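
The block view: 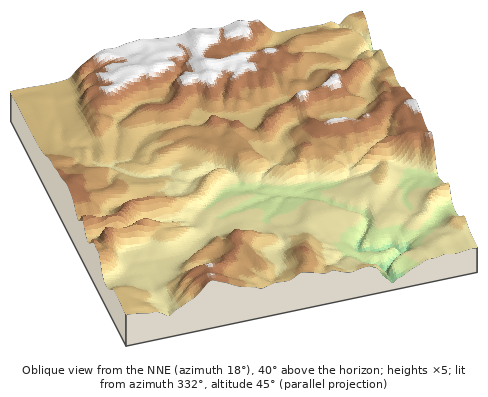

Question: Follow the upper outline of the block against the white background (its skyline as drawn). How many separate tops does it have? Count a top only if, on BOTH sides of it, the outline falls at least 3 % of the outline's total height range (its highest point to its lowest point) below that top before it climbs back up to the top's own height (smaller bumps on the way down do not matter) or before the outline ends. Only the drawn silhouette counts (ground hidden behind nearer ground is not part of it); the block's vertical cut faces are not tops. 2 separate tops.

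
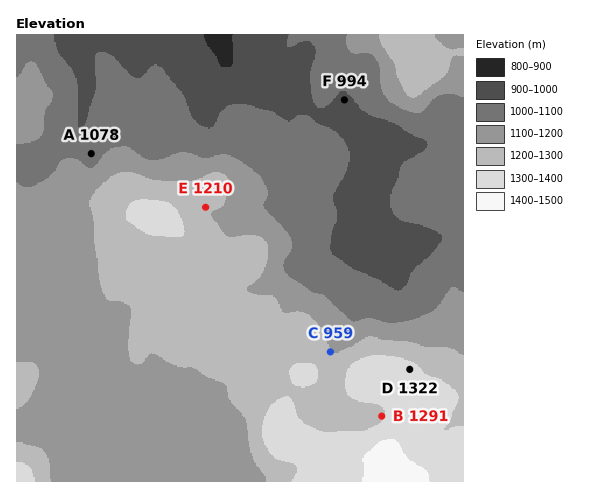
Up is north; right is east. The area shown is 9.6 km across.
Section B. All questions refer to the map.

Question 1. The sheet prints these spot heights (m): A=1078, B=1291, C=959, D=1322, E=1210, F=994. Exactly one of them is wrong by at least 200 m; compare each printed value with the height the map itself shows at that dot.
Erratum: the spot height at C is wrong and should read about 1209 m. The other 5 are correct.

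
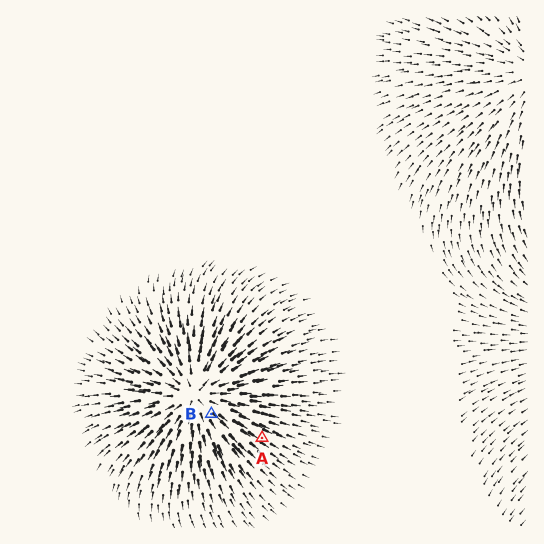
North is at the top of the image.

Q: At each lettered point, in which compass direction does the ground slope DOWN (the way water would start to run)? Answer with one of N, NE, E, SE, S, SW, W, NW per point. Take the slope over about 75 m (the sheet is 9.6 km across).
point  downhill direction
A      SE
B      SE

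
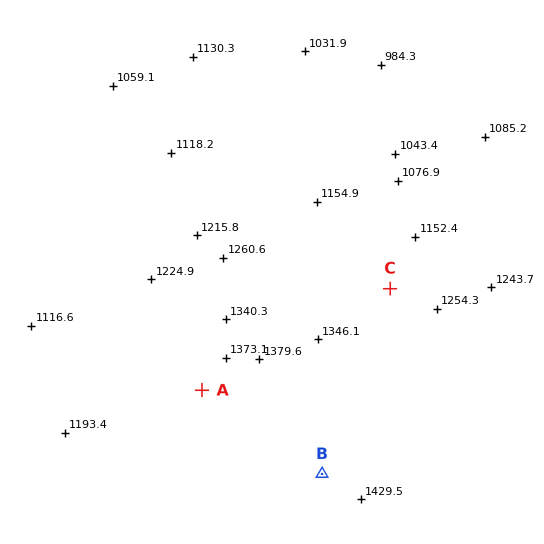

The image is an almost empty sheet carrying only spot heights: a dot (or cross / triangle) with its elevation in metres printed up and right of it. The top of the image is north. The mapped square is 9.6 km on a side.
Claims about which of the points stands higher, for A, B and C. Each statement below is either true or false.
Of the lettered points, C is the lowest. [true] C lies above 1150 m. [true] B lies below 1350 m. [false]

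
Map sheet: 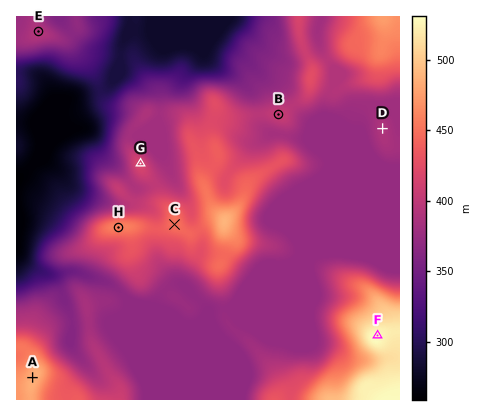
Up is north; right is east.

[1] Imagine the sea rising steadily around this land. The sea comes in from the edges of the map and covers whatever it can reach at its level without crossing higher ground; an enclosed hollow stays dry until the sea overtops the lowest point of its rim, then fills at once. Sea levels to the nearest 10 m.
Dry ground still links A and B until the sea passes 370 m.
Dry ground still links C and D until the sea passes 380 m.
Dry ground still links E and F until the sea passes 300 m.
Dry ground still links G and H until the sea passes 400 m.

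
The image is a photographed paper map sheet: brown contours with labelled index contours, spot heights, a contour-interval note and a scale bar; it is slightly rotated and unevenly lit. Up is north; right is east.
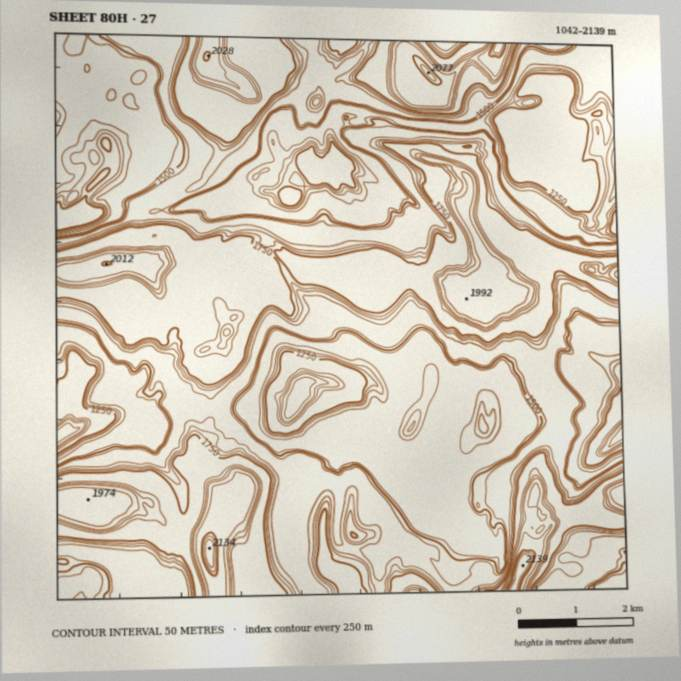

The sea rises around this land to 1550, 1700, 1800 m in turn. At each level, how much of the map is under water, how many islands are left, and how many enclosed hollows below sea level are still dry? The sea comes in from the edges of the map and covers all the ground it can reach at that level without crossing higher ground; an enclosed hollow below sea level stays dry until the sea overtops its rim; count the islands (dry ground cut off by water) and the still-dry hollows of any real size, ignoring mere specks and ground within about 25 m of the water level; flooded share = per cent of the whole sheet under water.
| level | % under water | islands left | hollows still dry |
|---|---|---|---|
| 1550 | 27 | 0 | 1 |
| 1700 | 66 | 1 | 0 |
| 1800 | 88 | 2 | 0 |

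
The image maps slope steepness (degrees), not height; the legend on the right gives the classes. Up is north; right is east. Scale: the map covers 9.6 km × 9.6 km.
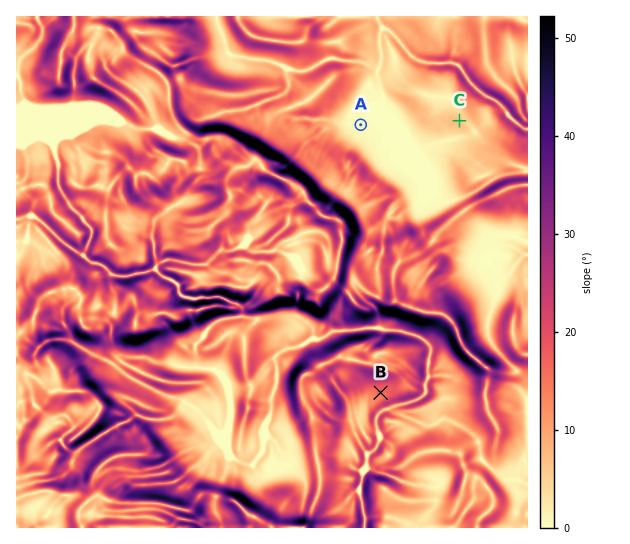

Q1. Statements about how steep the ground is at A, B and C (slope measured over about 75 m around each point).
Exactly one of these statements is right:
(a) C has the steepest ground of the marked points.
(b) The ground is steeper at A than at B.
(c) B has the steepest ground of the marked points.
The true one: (c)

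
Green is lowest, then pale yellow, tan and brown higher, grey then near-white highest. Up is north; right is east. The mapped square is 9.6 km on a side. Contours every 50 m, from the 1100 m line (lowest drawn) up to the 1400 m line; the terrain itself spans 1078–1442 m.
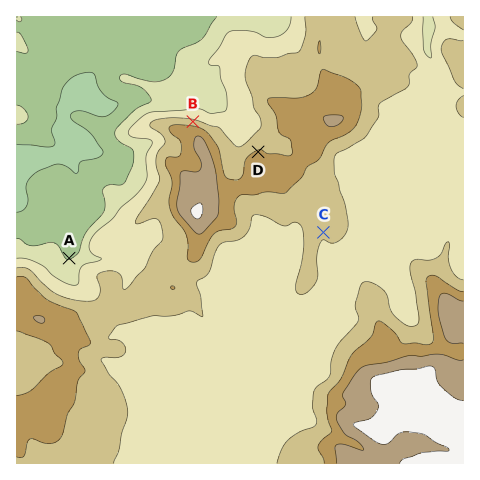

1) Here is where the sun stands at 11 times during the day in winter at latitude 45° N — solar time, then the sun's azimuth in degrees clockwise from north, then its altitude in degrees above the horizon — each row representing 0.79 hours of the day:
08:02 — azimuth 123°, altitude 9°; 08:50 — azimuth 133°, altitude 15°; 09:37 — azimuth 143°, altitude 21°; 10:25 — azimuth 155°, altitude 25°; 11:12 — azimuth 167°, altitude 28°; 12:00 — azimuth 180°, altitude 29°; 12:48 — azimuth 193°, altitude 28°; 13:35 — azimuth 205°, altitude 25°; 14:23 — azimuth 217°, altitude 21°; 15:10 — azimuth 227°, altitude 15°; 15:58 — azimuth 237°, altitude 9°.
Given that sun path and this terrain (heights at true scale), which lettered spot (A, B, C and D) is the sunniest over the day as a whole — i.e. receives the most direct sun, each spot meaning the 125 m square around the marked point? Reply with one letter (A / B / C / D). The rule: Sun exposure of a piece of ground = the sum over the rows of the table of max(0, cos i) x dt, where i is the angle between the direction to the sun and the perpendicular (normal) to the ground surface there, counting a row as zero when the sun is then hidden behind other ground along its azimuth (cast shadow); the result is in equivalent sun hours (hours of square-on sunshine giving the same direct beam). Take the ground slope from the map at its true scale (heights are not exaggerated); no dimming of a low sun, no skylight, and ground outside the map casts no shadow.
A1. C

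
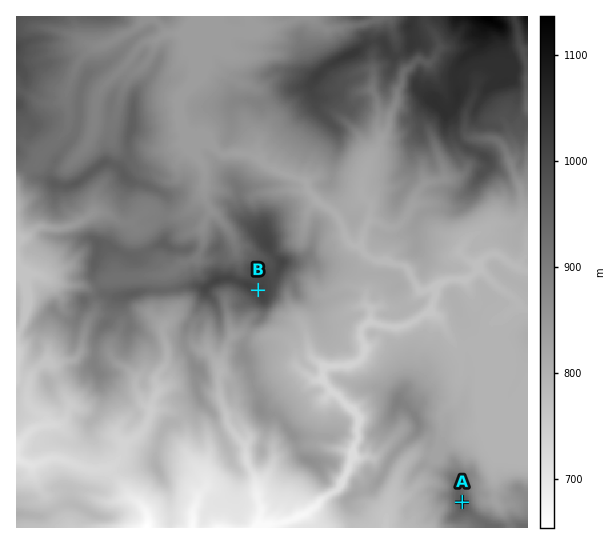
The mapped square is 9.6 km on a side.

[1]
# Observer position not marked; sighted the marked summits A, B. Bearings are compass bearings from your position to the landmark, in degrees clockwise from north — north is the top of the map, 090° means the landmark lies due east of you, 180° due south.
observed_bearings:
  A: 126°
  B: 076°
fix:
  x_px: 193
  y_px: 306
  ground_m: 898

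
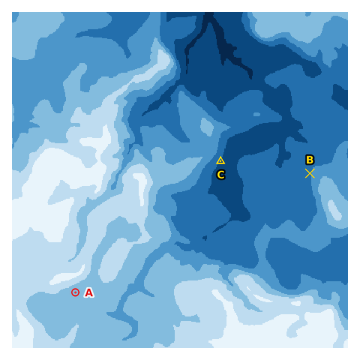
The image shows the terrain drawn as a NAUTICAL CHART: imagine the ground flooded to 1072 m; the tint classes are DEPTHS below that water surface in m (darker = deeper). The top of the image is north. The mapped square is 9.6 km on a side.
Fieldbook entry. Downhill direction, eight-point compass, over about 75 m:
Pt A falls SE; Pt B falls W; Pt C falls SE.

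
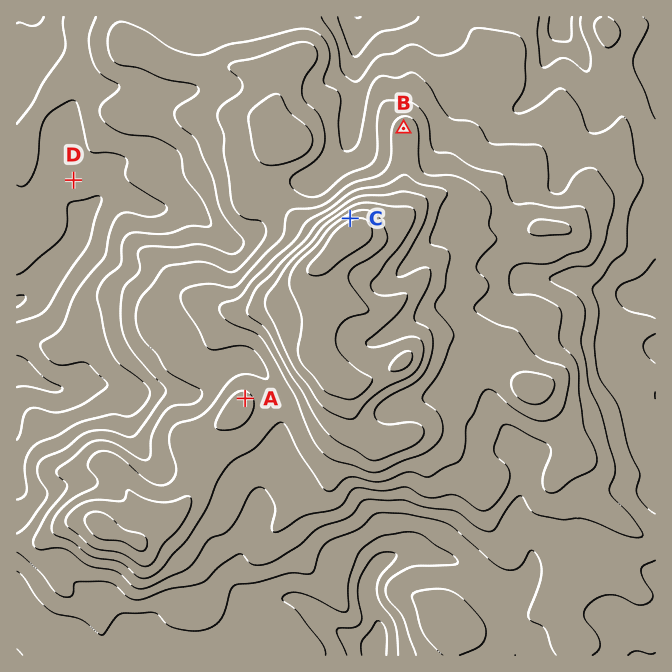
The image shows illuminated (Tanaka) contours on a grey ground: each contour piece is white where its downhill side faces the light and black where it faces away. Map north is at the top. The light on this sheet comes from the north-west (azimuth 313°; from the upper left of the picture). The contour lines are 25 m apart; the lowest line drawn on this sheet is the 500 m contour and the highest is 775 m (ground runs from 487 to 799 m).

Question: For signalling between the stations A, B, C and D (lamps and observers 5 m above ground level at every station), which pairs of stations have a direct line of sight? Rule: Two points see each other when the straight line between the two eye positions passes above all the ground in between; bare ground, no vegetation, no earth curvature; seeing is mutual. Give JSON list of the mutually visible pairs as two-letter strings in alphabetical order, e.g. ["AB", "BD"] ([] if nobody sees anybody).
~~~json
["BC", "CD"]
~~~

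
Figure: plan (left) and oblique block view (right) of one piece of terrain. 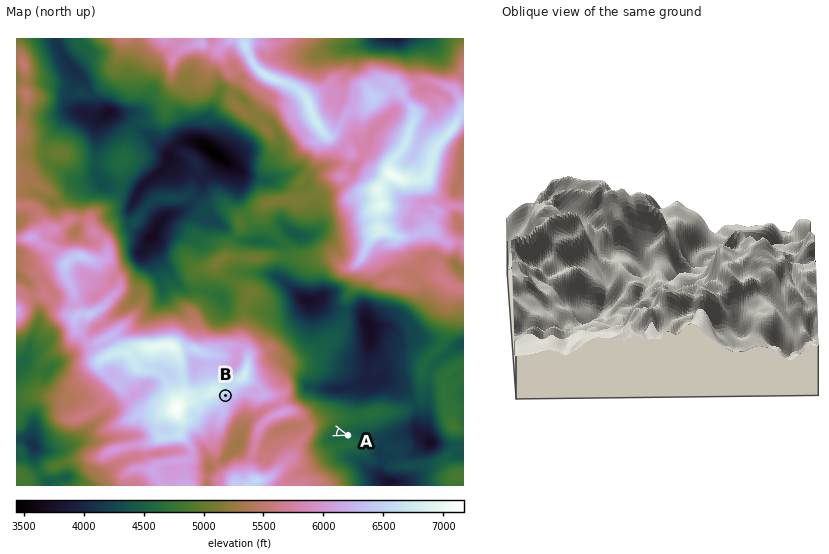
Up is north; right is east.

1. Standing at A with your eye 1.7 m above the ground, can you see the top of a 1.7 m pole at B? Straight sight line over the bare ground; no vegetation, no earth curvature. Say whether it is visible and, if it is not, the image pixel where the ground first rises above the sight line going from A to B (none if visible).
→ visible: false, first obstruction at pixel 325 428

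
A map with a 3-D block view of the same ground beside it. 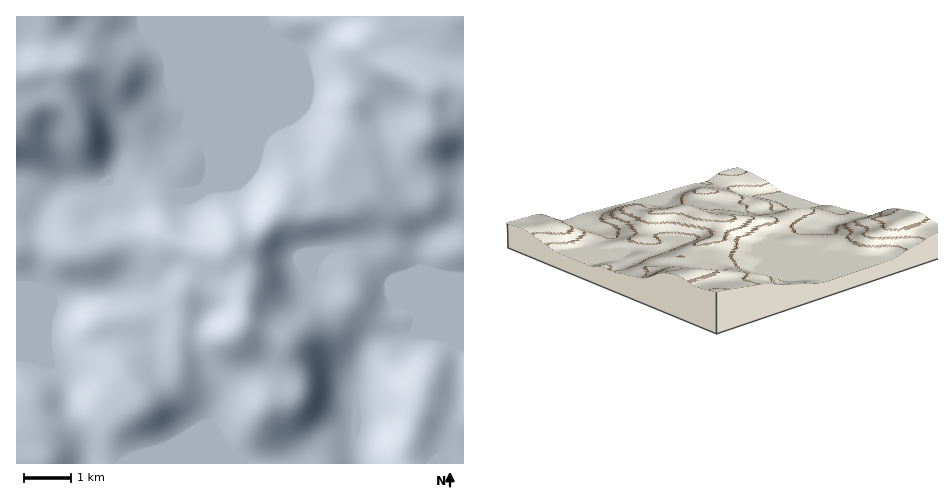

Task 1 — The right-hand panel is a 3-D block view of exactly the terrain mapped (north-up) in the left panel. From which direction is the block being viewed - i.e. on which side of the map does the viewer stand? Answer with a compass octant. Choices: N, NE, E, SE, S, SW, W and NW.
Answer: NE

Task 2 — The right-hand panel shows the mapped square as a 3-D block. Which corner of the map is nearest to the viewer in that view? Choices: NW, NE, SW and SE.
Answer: NE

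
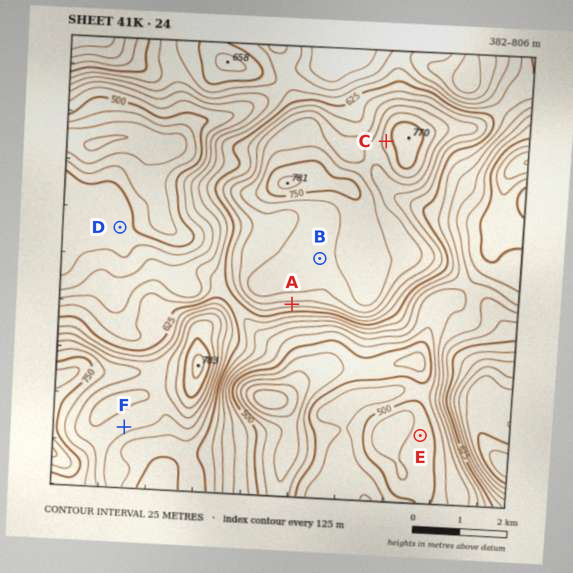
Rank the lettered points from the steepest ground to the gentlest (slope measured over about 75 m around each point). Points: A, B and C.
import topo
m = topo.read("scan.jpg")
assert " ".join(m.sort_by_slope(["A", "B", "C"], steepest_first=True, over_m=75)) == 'A C B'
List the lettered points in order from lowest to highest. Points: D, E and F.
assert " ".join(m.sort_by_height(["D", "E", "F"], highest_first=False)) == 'E D F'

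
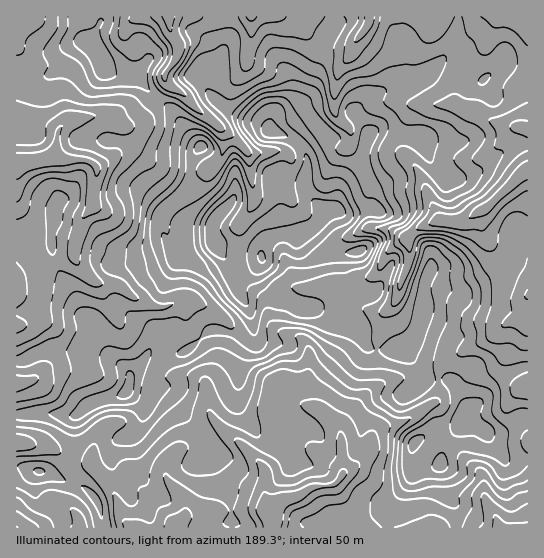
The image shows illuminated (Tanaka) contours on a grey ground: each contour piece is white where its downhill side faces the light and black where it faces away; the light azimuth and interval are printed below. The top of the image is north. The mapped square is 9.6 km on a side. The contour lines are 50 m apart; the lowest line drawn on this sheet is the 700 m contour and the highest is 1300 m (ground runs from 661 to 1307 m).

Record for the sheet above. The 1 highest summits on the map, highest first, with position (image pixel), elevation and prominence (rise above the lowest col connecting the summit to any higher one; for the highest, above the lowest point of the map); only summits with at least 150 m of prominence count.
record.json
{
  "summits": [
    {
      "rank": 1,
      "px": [262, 258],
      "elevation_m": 1307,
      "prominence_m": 646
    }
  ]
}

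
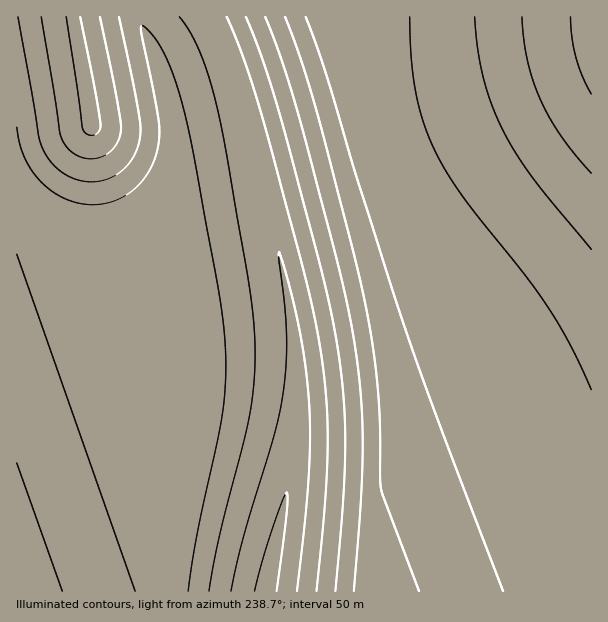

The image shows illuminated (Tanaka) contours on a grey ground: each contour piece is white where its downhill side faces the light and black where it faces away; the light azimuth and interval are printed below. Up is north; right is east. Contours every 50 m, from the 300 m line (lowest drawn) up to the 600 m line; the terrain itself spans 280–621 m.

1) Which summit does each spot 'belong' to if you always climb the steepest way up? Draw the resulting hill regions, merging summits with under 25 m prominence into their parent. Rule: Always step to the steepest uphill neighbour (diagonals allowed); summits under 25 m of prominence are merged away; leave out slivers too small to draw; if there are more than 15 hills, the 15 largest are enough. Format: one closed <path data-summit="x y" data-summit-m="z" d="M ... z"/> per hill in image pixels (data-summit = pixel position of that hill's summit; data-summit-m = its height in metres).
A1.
<path data-summit="528 438" data-summit-m="621" d="M591 16l-380 1 17 37 19 63 41 173 8 57 0 88-10 65-20 87 1 5 325-1z"/><path data-summit="17 591" data-summit-m="584" d="M210 16l-194 1 1 575 249-1 20-91 10-65 0-88-8-57-41-173-19-63z"/>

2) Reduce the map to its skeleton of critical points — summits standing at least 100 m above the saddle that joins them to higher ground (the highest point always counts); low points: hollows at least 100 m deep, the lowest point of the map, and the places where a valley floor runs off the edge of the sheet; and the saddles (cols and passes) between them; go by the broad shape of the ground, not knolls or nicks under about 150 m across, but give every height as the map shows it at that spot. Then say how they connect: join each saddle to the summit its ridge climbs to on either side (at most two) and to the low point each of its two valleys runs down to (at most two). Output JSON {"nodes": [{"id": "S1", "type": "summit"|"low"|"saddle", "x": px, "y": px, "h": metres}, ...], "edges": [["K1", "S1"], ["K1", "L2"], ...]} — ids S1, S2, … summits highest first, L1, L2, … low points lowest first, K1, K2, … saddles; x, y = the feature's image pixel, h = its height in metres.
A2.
{"nodes": [
{"id": "S1", "type": "summit", "x": 533, "y": 453, "h": 621},
{"id": "S2", "type": "summit", "x": 17, "y": 591, "h": 584},
{"id": "L1", "type": "low", "x": 267, "y": 590, "h": 280},
{"id": "L2", "type": "low", "x": 90, "y": 119, "h": 283},
{"id": "L3", "type": "low", "x": 591, "y": 24, "h": 432},
{"id": "K1", "type": "saddle", "x": 390, "y": 146, "h": 608},
{"id": "K2", "type": "saddle", "x": 138, "y": 17, "h": 444},
{"id": "K3", "type": "saddle", "x": 225, "y": 47, "h": 366}],
"edges": [["K1", "S1"], ["K1", "L1"], ["K1", "L3"], ["K2", "S2"], ["K2", "L1"], ["K2", "L2"], ["K3", "S1"], ["K3", "S2"], ["K3", "L1"]]}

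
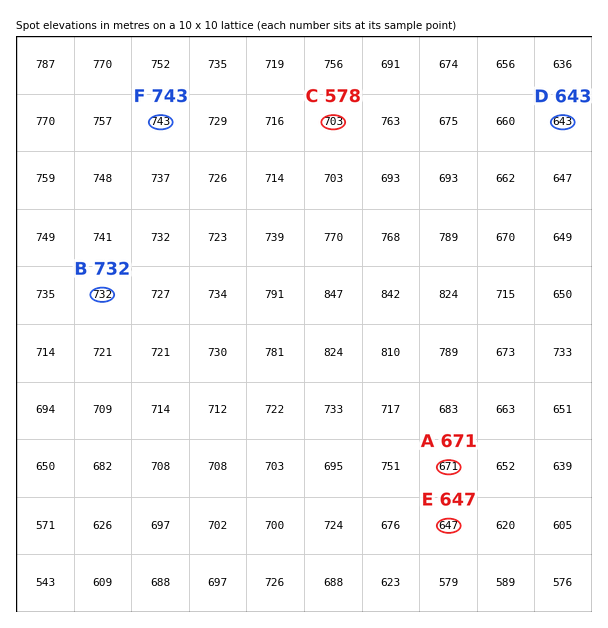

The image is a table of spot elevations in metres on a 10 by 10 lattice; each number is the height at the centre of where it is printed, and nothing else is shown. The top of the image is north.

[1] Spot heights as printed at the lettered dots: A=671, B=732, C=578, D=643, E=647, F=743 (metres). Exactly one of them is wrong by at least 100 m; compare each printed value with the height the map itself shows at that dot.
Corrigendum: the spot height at C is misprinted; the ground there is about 703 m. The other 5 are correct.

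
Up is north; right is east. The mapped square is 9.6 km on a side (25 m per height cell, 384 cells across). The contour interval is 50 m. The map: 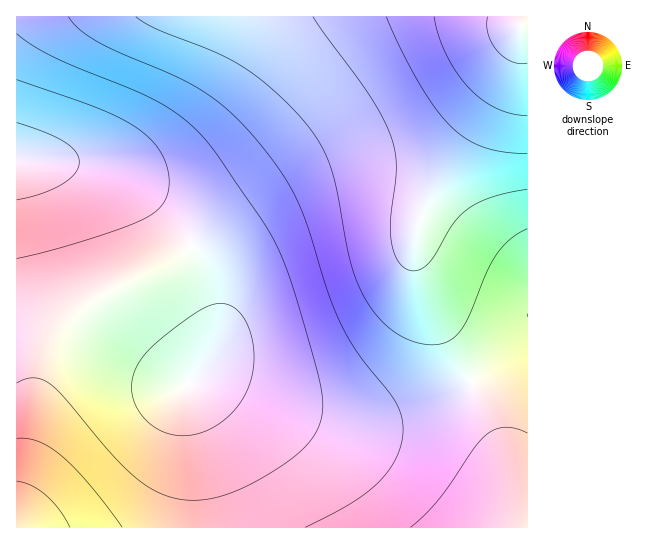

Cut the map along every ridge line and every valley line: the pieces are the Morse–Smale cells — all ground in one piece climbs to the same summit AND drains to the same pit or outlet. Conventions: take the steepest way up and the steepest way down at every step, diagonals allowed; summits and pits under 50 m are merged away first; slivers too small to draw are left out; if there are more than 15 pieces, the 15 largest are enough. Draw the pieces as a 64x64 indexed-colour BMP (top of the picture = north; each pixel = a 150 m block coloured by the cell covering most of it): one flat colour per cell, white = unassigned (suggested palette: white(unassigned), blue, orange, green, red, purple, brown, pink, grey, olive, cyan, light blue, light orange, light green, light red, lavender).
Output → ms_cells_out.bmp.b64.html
<image width="64" height="64" href="data:image/bmp;base64,Qk12CAAAAAAAAHYAAAAoAAAAQAAAAEAAAAABAAQAAAAAAAAIAAATCwAAEwsAABAAAAAAAAAA////ALR3HwAOf/8ALKAsACgn1gC9Z5QAS1aMAMJ34wB/f38AIr28AM++FwDox64AeLv/AIrfmACWmP8A1bDFACIiIiIiIiIiIiIiMzMzMzMzMzMzMzMzMzMzMzMzMzMzIiIiIiIiIiIiIiIzMzMzMzMzMzMzMzMzMzMzMzMzMzMiIiIiIiIiIiIiIjMzMzMzMzMzMzMzMzMzMzMzMzMzMyIiIiIiIiIiIiIiMzMzMzMzMzMzMzMzMzMzMzMzMzMzIiIiIiIiIiIiIiIzMzMzMzMzMzMzMzMzMzMzMzMzMzMiIiIiIiIiIiIiIjMzMzMzMzMzMzMzMzMzMzMzMzMzMyIiIiIiIiIiIiIiMzMzMzMzMzMzMzMzMzMzMzMzMzMzIiIiIiIiIiIiIiIzMzMzMzMzMzMzMzMzMzMzMzMzMzMiIiIiIiIiIiIiIjMzMzMzMzMzMzMzMzMzMzMzMzMzMyIiIiIiIiIiIiIiMzMzMzMzMzMzMzMzMzMzMzMzMzMzIiIiIiIiIiIiIiIzMzMzMzMzMzMzMzMzMzMzMzMzMzMiIiIiIiIiIiIiIjMzMzMzMzMzMzMzMzMzMzMzMzMzMyIiIiIiIiIiIiIiMzMzMzMzMzMzMzMzMzMzMzMzMzMzIiIiIiIiIiIiIiIzMzMzMzMzMzERERMzMzMzMzMzMzMiIiIiIiIiIiIiIzMzMzMzMzMRERERERETMzMzMzMzMyIiIiIiIiIiIiIjMzMzMzMxERERERERERETMzMzMzMzIiIiIiIiIiIiIiMzMzMzMRERERERERERERERMzMzMzMiIiIiIiIiIiIiIzMzMxERERERERERERERERERMzMzMyIiIiIiIiIiIiIiMzMRERERERERERERERERERERMzMzIiIiIiIiIiIiIiIhERERERERERERERERERERERETMzMiIiIiIiIiIiIiIiIRERERERERERERERERERERERETMyIiIiIiIiIiIiIiIhERERERERERERERERERERERERETIiIiIiIiIiIiIiIiIREREREREREREREREREREREREREiIiIiIiIiIiIiIiIhERERERERERERERERERERERERESIiIiIiIiIiIiIiIiERERERERERERERERERERERERERIiIiIiIiIiIiIiIiIREREREREREREREREREREREREREiIiIiIiIiIiIiIiIhERERERERERERERERERERERERESIiIiIiIiIiIiIiIiERERERERERERERERERERERERERIiIiIiIiIiIiIiIiIREREREREREREREREREREREREREiIiIiIiIiIiIiIiIhERERERERERERERERERERERERESIiIiIiIiIiIiIiIhERERERERERERERERERERERERERIiIiIiIiIiIiIiIiEREREREREREREREREREREREREREiIiIiIiIiIiIiIiIRERERERERERERERERERERERERESIiIiIiIiIiIiIiIRERERERERERERERERERERERERERIiIiIiIiIiIiIiIREREREREREREREREREREREREREREiIiIiIiIiIiIiIhERERERERERERERERERERERERERESIiIiIiIiIiIiIhERERERERERERERERERERERERERERIiIiIiIiIiIiIhEREREREREREREREREREREREREREREiIiIiIiIiIiIhERERERERERERERERERERERERERERESIiIiIiIiIiIhERERERERERERERERERERERERERERERIiIiIiIiIiIhEREREREREREREREREREREREREREREREiIiIiIiIiIhERERERERERERERERERERERERERERERESIiIiIiIiIhERERERERERERERERERERERERERERERERIiIiIiIiIREREREREREREREREREREREREREREREREREiIiIiIiERERERERERERERERERERERERERERERERERESIiIiERERERERERERERERERERERERERERERERERERERERERERERERERERERERERERERERERERERERERERERERERERERERERERERERERERERERERERERERERERERERERERERERERERERERERERERERERERERERERERERERERERERERERERERERERERERERERERERERERERERERERERERERERERERERERERERERERERERERERERERERERERERERERERERERERERERERERERERERERERERERERERERERERERERERERERERERERERERERERERERERERERERERERERERERERERERERERERERERERERERERERERERERERERERERERERERERERERERERERERERERERERERERERERERERERERERERERERERERERERERERERERERERERERERERERERERERERERERERERERERERERERERERERERERERERERERERERERERERERERERERERERERERERERERERERERERERERERERERERERERERERERERERERERERERERERERERERERERERERERERERERERERERERERERERERERERERERERERERERERERERERERERERERERERERERERERERERERERERERERERERERERERERERERERERERERERERERERERERERERERERERERERERERERERERERERERERERERERERERERERERERERERERERERERERERERERERERERERERERERERERERERER"/>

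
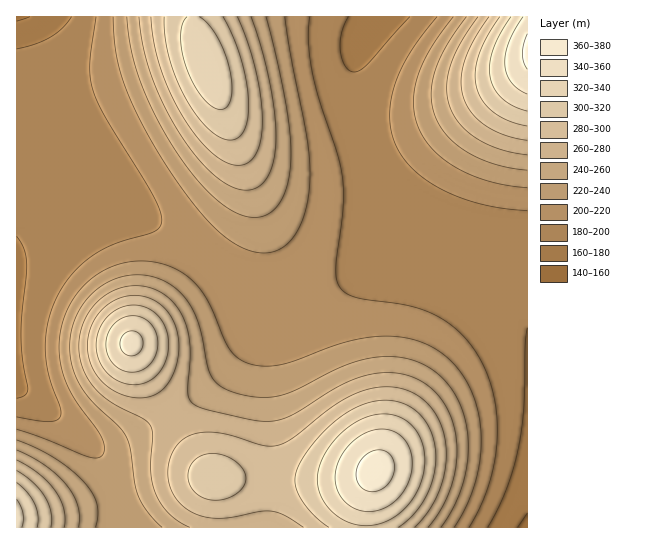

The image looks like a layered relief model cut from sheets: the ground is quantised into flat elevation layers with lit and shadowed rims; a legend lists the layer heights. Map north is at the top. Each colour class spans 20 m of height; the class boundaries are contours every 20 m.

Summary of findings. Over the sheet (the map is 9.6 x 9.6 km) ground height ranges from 155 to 365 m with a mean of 235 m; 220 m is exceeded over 48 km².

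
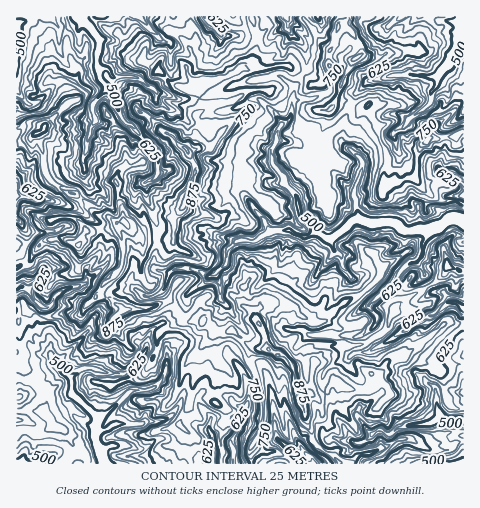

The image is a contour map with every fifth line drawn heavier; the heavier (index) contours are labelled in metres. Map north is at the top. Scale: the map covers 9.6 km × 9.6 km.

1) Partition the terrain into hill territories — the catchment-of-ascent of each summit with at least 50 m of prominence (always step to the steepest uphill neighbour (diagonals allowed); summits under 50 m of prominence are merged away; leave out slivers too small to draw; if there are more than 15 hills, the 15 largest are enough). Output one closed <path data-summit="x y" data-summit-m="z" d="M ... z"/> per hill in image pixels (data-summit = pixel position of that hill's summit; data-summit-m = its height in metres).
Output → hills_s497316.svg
<path data-summit="125 222" data-summit-m="986" d="M318 16l-302 1 0 92 4-1 6-6 6 3 9-6 5 0 21 17 14 4 7 0 6-4 1 2-8 22-3 15 0 16-3 3-19 4-14 21-32-3 1 268 291-1-11-11-19-12-5-28-18 0-10-3-11-6-10-8-22-2-3 4 1 9 11 12-3 12-32-17-19 9-13-1 2-7 7-8-3-17 4-1 8-7 5-14 1-30-7-14 7-9 15-10 3-7 23-20-9-5-14-4-10 0-8 5-10-3-4-4 3-38-4-13 0-7-6-9-1-17 9-4 3-4 0-13-3-9-21-25 10-8 13-18 15 9 6 2 12 10 12-6 0 6 7 9 5 5 15 7 12 4 18-1 11 3 2 2 0 11 11 14 1 5-14 2-15 7-7 7 6 12 10 12 7 12 17-3 17 8 11-6 15 7 3 12-22 29 0 14-2 6-24 22 1 7 13 0 11 7 30-2 6 2-4 14 8 6-4 4-8 1-11 8-5 8 0 13 14 29 16 22-12 0-7-4-7 3-5-4-16 1-5 5 0 4 13 17 150 0 0-156-6-4-9-1-5-10-10-1-18-29 6-6 1-12 5-7 1-7 16-8 0-4-7-8-18-3-2 2 2 20-3 2-13 0-12-9-21 2-10-4-3-2-4-22 0-8 8-21 0-5-4-6-12-9-10 0-6 3-15 0-9-2-7-5-23-3 1-9 14-16 3-28 12-19-2-22-16-17 0-8 10 4 13 12 9-8 2-5z"/><path data-summit="278 355" data-summit-m="931" d="M288 230l-19 3-14 8-19 0-9 10-2 14-30 23-9 9-3 7-16 11-6 8 7 14-3 35-3 9-8 7-4 1 3 17-7 8-1 8 20-2 11-7 32 17 3-12-11-12-1-9 3-4 9 0 13 2 10 8 11 6 10 3 18 0 5 28 19 12 11 12 6-2-13-16 0-4 5-5 16-1 5 4 7-3 7 4 12 0-16-22-14-29 0-13 5-8 11-8 8-1 4-4-8-6 4-14-6-2-30 2-11-7-13 0-1-2 0-5 24-22 2-6-1-11 23-33-4-11-14-7-12 6z"/><path data-summit="427 140" data-summit-m="845" d="M446 65l-8 11-41-2-29 7-12 13-12 28-1 21 17 15 2 4-8 26 4 31 13 5 21-2 12 9 13 0 3-2-2-20 2-2 18 3 8 10 9-3 1-14 3-7-13 0-9-9 0-6 5-9 7 2 15 7 0-100-6-3z"/><path data-summit="185 200" data-summit-m="965" d="M157 101l-13 18-10 8 21 25 3 9 0 13-3 4-9 4 1 17 6 9 0 7 4 13-3 38 4 4 10 3 8-5 10 0 24 8 15-11 2-14 9-10 19 0 15-9-6-11-15-19-1-5 10-9 12-5 14-1 0-2-12-18 0-11-2-2-11-3-18 1-12-4-15-7-11-12-2-6-11 4-3-1-9-9-6-2z"/><path data-summit="329 66" data-summit-m="854" d="M417 16l-15 0-13 10-12 2-9-3-4-9-45 0 3 8-2 5-9 8-13-12-10-4 0 8 16 17 2 22-12 19-3 28-14 16-1 9 23 3 7 5 9 2 15 0 6-3 10 0-3-4 0-16 13-33 12-13 29-7 19 1-4-13 2-19-5-17z"/><path data-summit="43 129" data-summit-m="888" d="M46 99l-5 0-9 6-6-3-10 8 1 86 17 3 14 0 14-21 19-4 3-3 0-16 11-37-1-2-6 4-7 0-14-4z"/><path data-summit="78 244" data-summit-m="959" d="M68 205l-4 1-1 21-12 4 2 6 0 12-14 27 11 2 9 10 1 4 9-4 9-1 9-6-1-11 15-20-2-25-18-14z"/><path data-summit="448 266" data-summit-m="770" d="M455 218l-26 12-1 7-5 7-1 12-6 6 18 29 10 1 5 10 14 4 1-84z"/>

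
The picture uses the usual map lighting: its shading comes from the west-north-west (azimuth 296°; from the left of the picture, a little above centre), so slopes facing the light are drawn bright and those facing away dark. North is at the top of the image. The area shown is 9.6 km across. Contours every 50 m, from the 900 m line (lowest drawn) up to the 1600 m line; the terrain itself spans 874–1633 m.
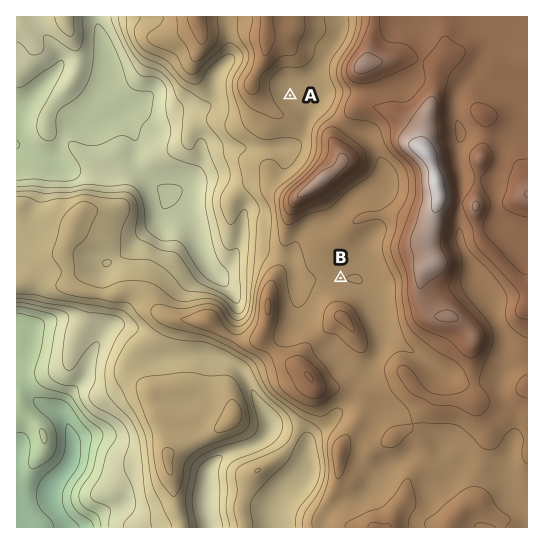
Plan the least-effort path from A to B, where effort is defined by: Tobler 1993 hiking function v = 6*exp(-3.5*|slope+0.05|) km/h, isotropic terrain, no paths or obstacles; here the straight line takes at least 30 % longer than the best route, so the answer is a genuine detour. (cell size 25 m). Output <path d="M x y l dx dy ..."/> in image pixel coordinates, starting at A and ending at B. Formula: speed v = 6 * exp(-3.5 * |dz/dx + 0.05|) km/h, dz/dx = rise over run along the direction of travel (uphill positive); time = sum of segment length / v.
<path d="M290 95l13 27 0 8 3 5 0 15-12 24-12 12-4 8 0 23 7 13 1 1 12 6 29 29 3 1 11 11"/>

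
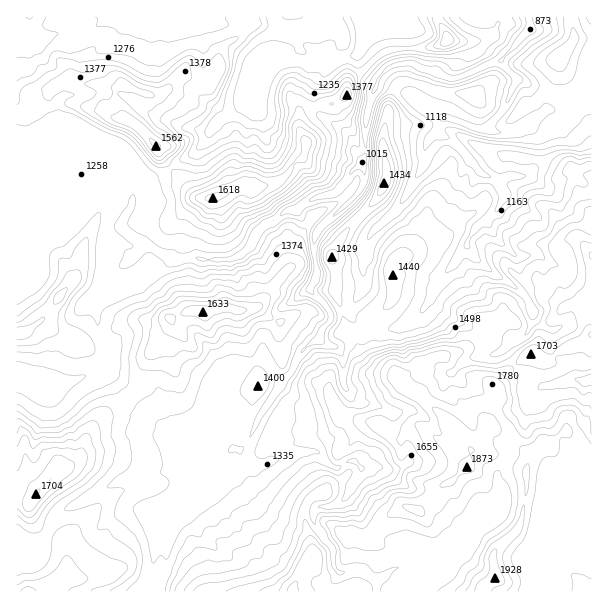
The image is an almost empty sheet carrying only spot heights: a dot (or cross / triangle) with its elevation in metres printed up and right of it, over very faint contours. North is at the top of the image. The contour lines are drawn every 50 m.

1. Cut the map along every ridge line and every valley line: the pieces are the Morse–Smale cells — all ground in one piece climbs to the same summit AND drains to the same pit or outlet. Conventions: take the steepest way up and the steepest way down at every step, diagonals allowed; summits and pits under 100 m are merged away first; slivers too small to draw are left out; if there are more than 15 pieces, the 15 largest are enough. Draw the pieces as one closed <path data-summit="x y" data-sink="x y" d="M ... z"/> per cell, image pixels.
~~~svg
<path data-summit="495 578" data-sink="530 29" d="M395 16l-201 1 19 7 29 1 17 19 5 13 8 7 10-3 15 0 11 5 6 0 9-5 6 3 16-8 8 0 7-7 24 22-12 24-5 18-1 40-4 9-12 11-2 7-13 13-20 5-19 12 10 13 12 7-4 7 0 23 4 12-8 18 16 16 5 8 0 6-7 7-5 12-8 4-11 11-10 20-9 8-17-24-31 12-10 10-3 7 2 14-5 4-1 29 12 5 4 7 8 4 0 14 2 2 10 2 15-4 5 10 16 16 27 16-2 13 12 21 7 8 2 19 5 5 24-1 15 11-1 10 214 0 1-164-4-1-9 6-13-1-15 12-9 1-11 11-21-18-10-5-12-11 0-3 11-20-3-13 14-18 20-13 10 5 9 0 11-10 21-7 11-8 0-260-8 12-20 17-9 5-7 0-3 3-1-7-12-10-4-11-12-5-15-18-13 3-17 9-18 6-22-9-11-2-12-6-2-35z"/><path data-summit="213 198" data-sink="530 29" d="M194 16l-4 1 8 7 6 23 0 25 4 11 8 7 12 4 20 1-14 19-20 11-8 15-11 12-16 10-15 12-14 6-6 7-10 5-2 15-6 8-5 12 7 7 37 20 6 6 9 0 8-2 45 1 9-5 10-9 6-14 5-5 10-4 14-11 10-1 18-12 20-5 13-13 2-7 12-11 4-9 1-40 5-18 12-24-24-22-7 7-8 0-16 8-6-3-9 5-6 0-11-5-15 0-10 3-8-7-5-13-17-19-29-1z"/><path data-summit="204 312" data-sink="530 29" d="M296 210l-9 1-14 11-10 4-5 5-6 14-10 9-9 5-45-1-8 2-9 0-6-6-16-8-5 0-34 32-16 19 4 33 10 15 0 14-5 9 11 8 47 50 12 6 16 13 14 0 9-5 5-11 0-24 5-4-2-14 3-7 10-10 31-12 17 24 9-8 10-20 11-11 8-4 5-12 7-7 0-6-5-8-16-16 8-18-4-12 0-23 4-7-12-7z"/><path data-summit="156 146" data-sink="530 29" d="M189 16l-6 0-7 6-9 3-20 0-10-5-5-4-24 0-16 14-12 4-27 0-12 4-11 0-9 6-4 0-1 118 11 4 57-2 6 4 12 0 18 7 10 10 4 9 1-2 9-5 6-7 14-6 10-10 21-12 11-12 8-15 20-11 14-19-20-1-12-4-8-7-4-11 0-25-6-23z"/><path data-summit="293 591" data-sink="530 29" d="M234 448l-17 20-24 23-17 25-7 18-3 23-8 22-1 12 218 1 3-10-15-11-24 1-5-5-2-19-7-8-12-21 3-12-28-17-16-16-5-10-15 4-10-2-2-2 0-14z"/><path data-summit="36 494" data-sink="530 29" d="M104 368l-29 12-21 6-10 0-23-8-5 0 0 171 11 7 10-7 15-27 8-10 56-30 25-7 18-1 12-5 19-23-17-14-12-6-27-27-6-9z"/><path data-summit="17 333" data-sink="530 29" d="M102 168l-7 0-3 2-8 25-8 14-7 7-18 10-11 11-4 11-2 30-10 12-8 4 1 84 27 8 10 0 41-13 6-3 5-7 2-18-10-15-4-33 16-19 36-33-18-11-7-7 5-12 6-8 1-18-13-14z"/><path data-summit="27 591" data-sink="530 29" d="M218 434l-3 0-3 6-5 4-16 1-10 14-16 13-24 3-25 7-56 30-8 10-10 21-10 11-5 2-11-5 0 40 140 1 10-35 3-23 7-18 17-25 24-23 17-19-2-6-4-4z"/><path data-summit="495 578" data-sink="591 380" d="M591 336l-10 7-21 7-11 10-9 0-7-5-6 1-17 12-12 15-2 4 3 12-6 9-5 14 12 11 10 5 21 18 11-11 9-1 15-12 13 1 13-7z"/><path data-summit="560 57" data-sink="530 29" d="M591 16l-61 0-1 14-27 29 4 10 10 10 12 5 4 11 12 10 2 5 18-6 20-17 8-13z"/><path data-summit="447 39" data-sink="530 29" d="M528 16l-132 1 10 10 2 35 12 6 11 2 22 9 18-6 17-9 13-3 28-31 1-6z"/><path data-summit="495 578" data-sink="530 29" d="M20 163l-4 1 1 130 7-4 10-12 2-30 4-11 11-11 18-10 7-7 18-41-10-4-57 2z"/><path data-summit="495 578" data-sink="530 29" d="M107 16l-90 0-1 28 5 0 9-6 11 0 12-4 27 0 12-4 9-6z"/><path data-summit="495 578" data-sink="530 29" d="M182 16l-49 1 14 8 20 0 9-3z"/>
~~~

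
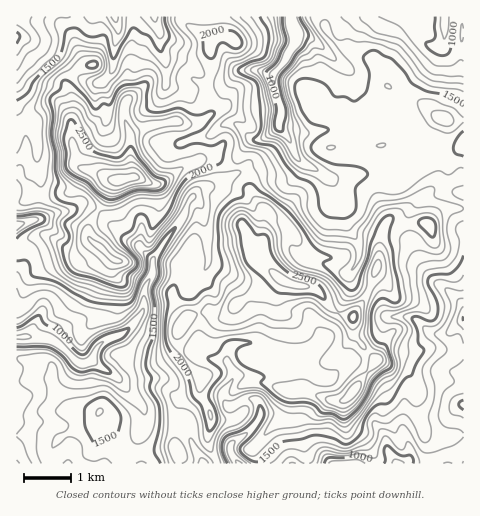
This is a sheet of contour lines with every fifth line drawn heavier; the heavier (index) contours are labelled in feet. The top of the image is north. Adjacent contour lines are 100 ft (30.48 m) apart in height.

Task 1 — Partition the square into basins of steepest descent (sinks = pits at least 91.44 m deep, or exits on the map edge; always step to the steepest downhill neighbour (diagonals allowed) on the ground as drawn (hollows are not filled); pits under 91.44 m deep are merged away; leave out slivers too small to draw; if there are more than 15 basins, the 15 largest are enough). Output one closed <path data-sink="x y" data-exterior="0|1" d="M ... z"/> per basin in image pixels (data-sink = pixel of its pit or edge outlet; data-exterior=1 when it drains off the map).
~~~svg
<path data-sink="25 336" data-exterior="0" d="M215 157l-7 0-21 8-28 19-7 0-15-7-24 5-25 45 0 10 4 4-14 8-9 0-22-14-11 0-20 13 1 216 161-1-3-25 4-34 3-4 13-6 7-11 0-6-13-14-10-15-2-11 5-11 6-9 14-5 8 0 7 5 8-1 11-13 15-8 21-19 4 0-10-12-4-18 2-35-13-19-3-26-17 0z"/><path data-sink="293 27" data-exterior="0" d="M325 16l-105 0 1 20-11 6 2 31-5 11 0 7 4 22-8 8-9 3-22-3-22 5-18 7-2 1 0 28 3 14 19 8 7 0 23-16 26-11 7 0 16 9 17-1 3 10 0 17 13 19-2 35 5 20 11 11 10 6 27 6 20 22 18 6 18-30 8-25 3-32 6-9 9 3 26-2 5 3 6-8 10-7 20-2 0-88-18 0-11-5-15-13-18-4-15-13-7-17-6-8-32-14-12-11-5-7z"/><path data-sink="356 463" data-exterior="1" d="M463 208l-19 2-10 7-6 8-5-3-26 2-5-3-4 0-3 3-5 18-1 20-8 25-18 29 0 17 3 4 20 24-25 34-9 6-13-1-28-9 3-10 0-14-3-5-5 0 4-5 1-13-7-22-16-14-1-9 6-16-4-6-7-1-21 19-15 8-5 9-8 5-6 0-7-5-8 0-12 4-5 4-7 13 0 11 7 14 17 19-2 18 11 21-4 25 10 23 247-1z"/><path data-sink="17 36" data-exterior="1" d="M185 16l-169 1 0 155 4 1 12 21 17 3 18-4 6-4 11-19 13 2 18 8 16-2 2-2-3-14 0-28 2-1 18-7 22-5 22 3 9-3 8-8-4-22 0-7 5-11-2-33-21-14-4-5z"/><path data-sink="445 17" data-exterior="1" d="M463 16l-137 0-1 12 17 18 32 14 6 8 7 17 15 13 18 4 15 13 11 5 17 0z"/><path data-sink="17 225" data-exterior="1" d="M89 170l-5 0-3 3-8 16-6 4-18 4-18-3-5 6-10 2 1 45 19-12 11 0 22 14 9 0 14-8-4-4 0-10 14-23 10-21 3-2z"/>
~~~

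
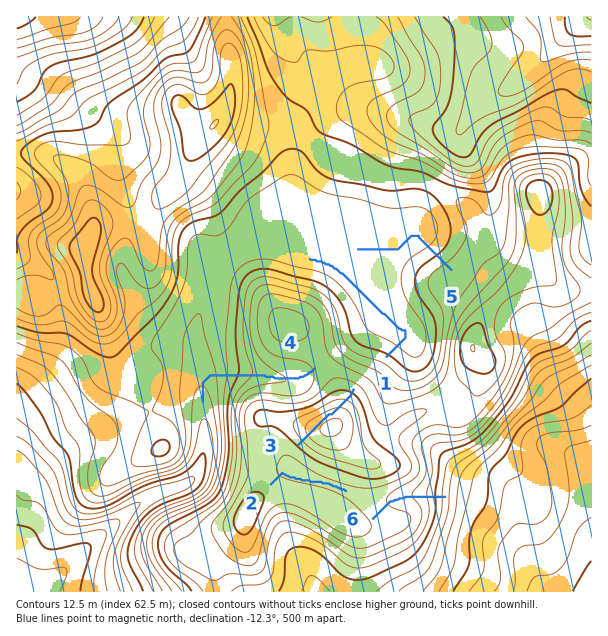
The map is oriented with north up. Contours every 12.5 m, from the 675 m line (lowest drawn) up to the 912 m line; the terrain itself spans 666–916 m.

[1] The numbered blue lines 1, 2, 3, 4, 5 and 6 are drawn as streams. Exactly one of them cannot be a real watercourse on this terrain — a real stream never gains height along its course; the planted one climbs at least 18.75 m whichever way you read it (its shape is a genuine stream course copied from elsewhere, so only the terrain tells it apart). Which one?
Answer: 3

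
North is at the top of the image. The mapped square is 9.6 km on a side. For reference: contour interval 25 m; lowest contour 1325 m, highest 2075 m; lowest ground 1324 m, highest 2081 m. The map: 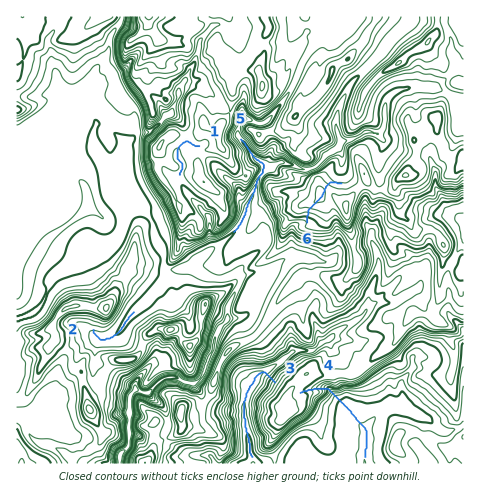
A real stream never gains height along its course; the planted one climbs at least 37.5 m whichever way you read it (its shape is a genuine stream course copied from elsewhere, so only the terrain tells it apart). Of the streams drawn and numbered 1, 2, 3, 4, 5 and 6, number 6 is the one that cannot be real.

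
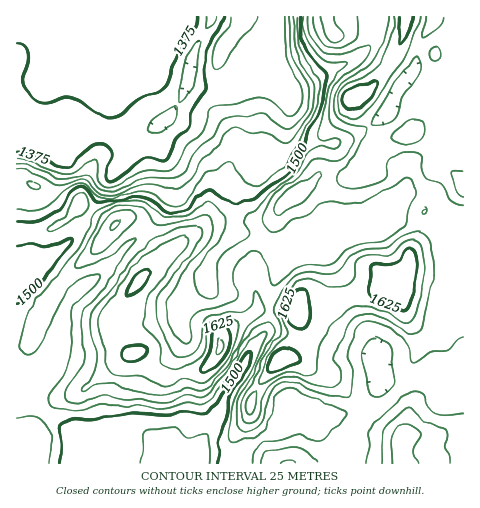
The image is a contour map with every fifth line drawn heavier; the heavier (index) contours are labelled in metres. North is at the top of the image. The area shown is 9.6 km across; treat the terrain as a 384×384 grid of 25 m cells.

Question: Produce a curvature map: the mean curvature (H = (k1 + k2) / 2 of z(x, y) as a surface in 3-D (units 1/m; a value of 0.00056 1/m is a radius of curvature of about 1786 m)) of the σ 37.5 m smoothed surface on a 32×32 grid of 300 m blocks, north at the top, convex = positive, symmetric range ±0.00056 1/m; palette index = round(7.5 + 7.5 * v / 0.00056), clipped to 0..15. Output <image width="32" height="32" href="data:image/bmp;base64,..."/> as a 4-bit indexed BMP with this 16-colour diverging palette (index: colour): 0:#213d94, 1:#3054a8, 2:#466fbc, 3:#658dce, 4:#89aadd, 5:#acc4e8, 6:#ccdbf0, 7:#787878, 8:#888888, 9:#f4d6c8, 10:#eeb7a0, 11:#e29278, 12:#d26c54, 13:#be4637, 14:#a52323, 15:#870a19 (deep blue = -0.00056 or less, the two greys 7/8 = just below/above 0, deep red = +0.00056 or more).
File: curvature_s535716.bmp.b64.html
<image width="32" height="32" href="data:image/bmp;base64,Qk12AgAAAAAAAHYAAAAoAAAAIAAAACAAAAABAAQAAAAAAAACAAATCwAAEwsAABAAAAAAAAAAlD0hAKhUMAC8b0YAzo1lAN2qiQDoxKwA8NvMAHh4eACIiIgAyNb0AKC37gB4kuIAVGzSADdGvgAjI6UAGQqHAHmGd3h3eGWXTLuoh3aKeHd6lmd4d3iFmkVohYl1m4Z3eYVXh2Zmdlu2RnZ4l5uqmXd2ZlVFZWcm+lZmVWZphWd3i7hpiKdaJPo1VWiGabdXd2nKeJm5fUCuMWqqdlZ3eXdmiKl4qr+gD+fKqnZ4hmiHZmaaqXZa9wf8p3dXZ6d4iWZ3mJyFJPwQuIeHVlWHh3tlabhoZVj8kBeXmURIp3dcdYq5iFV5qapOxnlVfJaHWrVmq4hWZTVpTqZ5m6uViWa4RFvJZmVnminZmHmppWh1fIQn3KdEiZlFqHd4qrdndkfaNIuqY2mpZmVI3YnGZ3djT7NIrMZGiGZ3ZWVL13eaxxf4RYvLdFaWd3dlRYZnh6tz37p3i5epxmdnd2WZZmRH953aQVuGZuuGZ3Zmmmh6h/gEiIZqZ2Sv2HmHZVdc3ZN3Aml2enh0NKqKqqZ5ipQzXHVXRXqJd3OMh8llWqdFd2mXeFiJiniEh0OaiGZmd3d2ZmdodouJhKtjWKzXZ3d3d4h2VXaJiYNamoVHl3d4h3iZh3WKh3l0Fq+3N5epeIiImIiWSGZ4dTWv3UWnh3mId3d4pzmFZ2RWSKyiaXd4h3d3d6gpxndlmVE36DmHeId3d3eaNudnZai3M607poiHd3d3enK7ZlS77ZRuRYZ4h3d3d3e0K7hDvaeGPsN4"/>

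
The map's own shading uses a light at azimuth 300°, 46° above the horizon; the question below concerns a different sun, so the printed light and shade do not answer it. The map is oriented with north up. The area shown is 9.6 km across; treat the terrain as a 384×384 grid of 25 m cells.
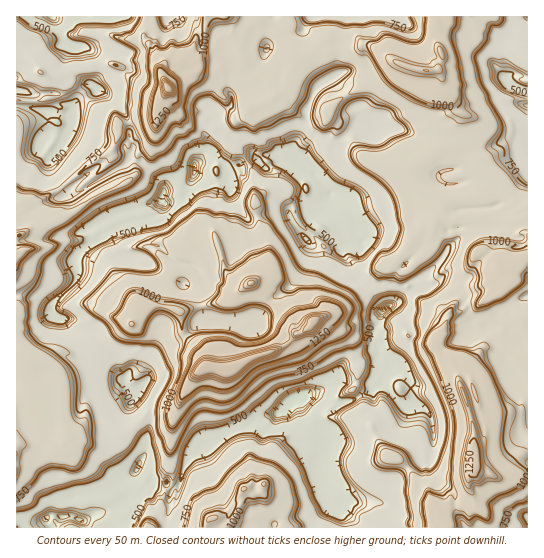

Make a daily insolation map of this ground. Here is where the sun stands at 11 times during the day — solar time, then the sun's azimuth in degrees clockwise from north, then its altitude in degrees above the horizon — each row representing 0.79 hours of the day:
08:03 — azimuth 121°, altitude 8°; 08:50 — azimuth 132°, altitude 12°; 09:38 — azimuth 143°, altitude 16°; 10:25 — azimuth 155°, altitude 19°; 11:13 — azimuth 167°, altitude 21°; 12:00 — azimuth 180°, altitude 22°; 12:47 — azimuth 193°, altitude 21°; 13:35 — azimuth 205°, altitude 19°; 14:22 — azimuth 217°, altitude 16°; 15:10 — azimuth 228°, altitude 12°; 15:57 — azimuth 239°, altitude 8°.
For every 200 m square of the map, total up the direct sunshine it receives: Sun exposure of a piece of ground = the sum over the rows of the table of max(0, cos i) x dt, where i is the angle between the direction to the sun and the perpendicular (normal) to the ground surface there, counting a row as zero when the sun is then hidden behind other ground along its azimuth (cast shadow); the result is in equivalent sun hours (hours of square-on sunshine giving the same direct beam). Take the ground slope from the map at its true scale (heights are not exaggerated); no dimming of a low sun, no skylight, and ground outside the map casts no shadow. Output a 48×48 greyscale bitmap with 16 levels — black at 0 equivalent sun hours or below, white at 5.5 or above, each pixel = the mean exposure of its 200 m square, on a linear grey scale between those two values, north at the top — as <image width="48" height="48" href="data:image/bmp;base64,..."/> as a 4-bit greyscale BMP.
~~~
<image width="48" height="48" href="data:image/bmp;base64,Qk32BAAAAAAAAHYAAAAoAAAAMAAAADAAAAABAAQAAAAAAIAEAAATCwAAEwsAABAAAAAAAAAAAAAAABEREQAiIiIAMzMzAERERABVVVUAZmZmAHd3dwCIiIgAmZmZAKqqqgC7u7sAzMzMAN3d3QDu7u4A////AFYlABRmUyRlVqaYd3UmUgFmZnZ3Z9y5c+vLmrhmUyQ0UxJpd3h1IAAlZneHa6pnqruXdnd2QxISMhBb/YdkERJnZnVURoeqrsreyXZlQyEiIANIaWZENEi4ZnQgF7iM64uIrexlQzZyMhIwIlNDRGl2ZXQhOM7Yemfu/5mnUllyEiESESI0RWZp3YACV3c0U3Z5h6eth2iTEBMhABIkVDVnhzABVmZEJXd3dphnlnm2IQEhASI0RCNVIAERVWVVMkZmZmZneXqZVDEAAAI0REdUASMiVURWVFZmZVZmZ5jbmqYhABI0VYZUQxETZmRXdmZmYyVVNWd7ys/ZMgATREZlYgAFhnRXdmZmZRVUAUVt3v/8yEAAMxEyQRFnp3VlI2ZmZ1VRADNI3u7tzJYhNGgQA1Z5mEVkNWZmZlVSMyM0v97+3v/8lTRRISWLdTVTRXd2VFVoZ4VkfNq+///+2Gl1VEmqZEU0VmZlI1VomnaGQjI4////3NdURYqpZmM0VmUxJFVWVmlUMQAAFqvf7utTSqm3QhJVVWIBNFVs7rhXIQAAAAXM//uEWHVmQAFFZWMRJFWc2lVVAAAAAARdvJlUV0Y0czRVZnUQA2vIVXaWEAAAAAITibZDJEYyaGZmZlVAZ7hCVWlyE1UxAAAAA0dVEDZDJX63ZjWGEyRDNCAAASVmZBAAABE3dFMjI0WupLtoUSEzEAAAEiRrlUAAAAE0aGMRRWhnvZh1QSMhIAEzRDVCFUAAABI3zLc0VmdnaZZ1EkQwAANUVVMCNEEAAREjZ1mlZshmaKuoYyNDEVZnZWMAEyEQAAAAFHZ5NWhmVRNFZjASRUVmZnIxEBIQAQAAAVZnhSIhEDNmUiIQAAAmZkNDMyEREREQEFZmZTEAACRYu3QhAAACVUQgMiIREiISRHZmZUIiM2ZlWdp0MQAAEQAChDIiIiInVnZmZVVWZmYwAF3clRAQEAADdVdCMzNGWHd3d4h2ZhEAAAKN2mEhEAACFFZ1NEeWiXdmVmZnYxASJTIBe2RSARACIzIjR7t6x3dld2Z2QUMQMndhA3u0AjIzIAE0enjbd3Z4dndkI1AAJCepJtyIRknIARNGp3qGZmZ3d2ZURGIRA0I4eKzJmJuJvHaLh2MRJWZnd3ZDVXZDIlRpes2u3cd4me/KeHIAACVmZ3enZmh3Q1VnmazMuHjv/7mY3pUyEVd3eYd3ZjMzRGVCOImqZmZYeu+niGVmaqd3rKZTVVeqdlMxNmfJdWpWd3mlVrh8/Ivv6kUzQxFW2kAUZUjonLh2ZneVIU39meyHd1VDIr26iCOFZDY1u2h2Zmd3ICV3rYd4d1QwFZd2Z6x3Q3QTWWdmZmZqxiRnub3cdlRURnZVM0VkR2EkVmZnZXd3ndp6mVECdlR6p2ZiAAJDRlIjRVZmYmZnd3jJURI2VGlmZmZCA2lppyAAJVZmeWZmdmZCRCFTRVl1ZlIRJFQxAxAABXZmd2ZDVUMAAABWd1aXZhAAIQAAA0AAFb22ZlZAAAAAAABWeGarZA=="/>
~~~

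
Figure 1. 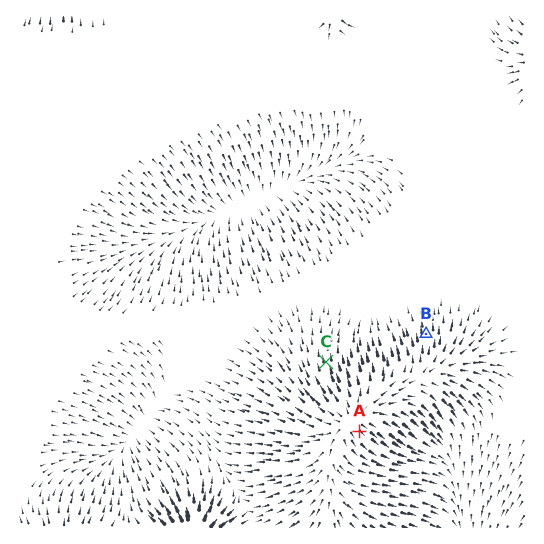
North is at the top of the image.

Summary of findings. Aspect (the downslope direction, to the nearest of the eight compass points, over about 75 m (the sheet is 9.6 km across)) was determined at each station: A SE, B N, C N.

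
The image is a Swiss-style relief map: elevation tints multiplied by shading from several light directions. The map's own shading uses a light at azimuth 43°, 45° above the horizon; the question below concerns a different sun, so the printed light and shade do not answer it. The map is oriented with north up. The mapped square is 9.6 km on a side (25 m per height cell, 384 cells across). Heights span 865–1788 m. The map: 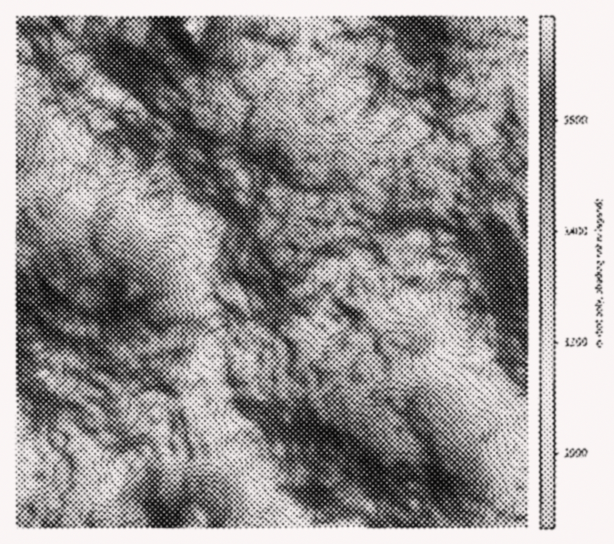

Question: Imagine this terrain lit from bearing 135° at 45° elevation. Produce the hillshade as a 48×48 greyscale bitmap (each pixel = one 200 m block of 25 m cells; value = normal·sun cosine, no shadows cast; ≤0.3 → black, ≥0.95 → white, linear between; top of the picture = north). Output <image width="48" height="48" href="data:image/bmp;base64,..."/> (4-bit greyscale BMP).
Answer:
<image width="48" height="48" href="data:image/bmp;base64,Qk32BAAAAAAAAHYAAAAoAAAAMAAAADAAAAABAAQAAAAAAIAEAAATCwAAEwsAABAAAAAAAAAAAAAAABEREQAiIiIAMzMzAERERABVVVUAZmZmAHd3dwCIiIgAmZmZAKqqqgC7u7sAzMzMAN3d3QDu7u4A////AGZUaoRWVENEab3aZ4h5re7ImWNGi93N3XZlaZVVVTI0WL3bdWh3i+/ZeZZWit3M3HVVWKhjIzMhNpuphleGi9/riKp3mt7bu5VER6uVAAIxFHmHiHZUfO7suquYq93Lqrl2Vpu4MAAiEkiZeHUxOd7bzLuYrMu6qZl3d5vKdBEzNFerqHVSBJzbvMuXm7qql3h2Z5vdp1RVZ5mbuoVVNGi8yql3iaq7qXeHZ4re24eHeLy8uqdGZnd6uXZWeKzLukRoiJq93bmIiKzdualmZ5qImphnmZzbuVM2mZqr3cuIqau8yIl2d3mYmZmImYnMunZGmqmrzMuXmry6uXdlZmeJqYmpmYeaq3ZWirqbzMypiKzJqpdUVndnmoiYiZd4rHZmeJqrzN3LuYq5mZh1VWiGaGVmaIiJrJl2Z3mrzM3cy5iamImIiGioVmRGZ4maq6uod3irzMzcqYZoh3eYmoeaiJh3iau6mavKh2aau7zuyXVFVWV4aJd5qryoiJu5mqvduXaKqrvf65dndWVoZHh3m83ahleXibzd25eburvN7ah5l3ZohEeXeb3cqFZlZ5rM3KeL3M3e/sl4mImIqFR5dnm6qFVUVWi97bl63c3d7tupmJvLqqd5h2eZmWRDRXis7bl53ty8zMqqmJvuyJqpmYeru4VDRoiL7rhVruy7u7mZiIre6Wiru7rMuoVEZnd53slkeszLuqqph5vM3HWKvN3u2nQCaHZnrcl1Z5u6qYmqmIvtvKd4rN7u7JYANnVFe7llZnm7uVR4mYjO3LmIms3d7ZYwJHZEV5qGZkarqEElabid7tupmr3d77YyNJh2VVeHVUNpljACRqur3u26q7zd3ttjRaqYdSJWVVM2iEAARWmqvM3KvMzMy96mVnmpdiAnh2VGmnMAN3eZrLu6rO7My8y6d2aZdUEFmoZmnKYxJ4iYi8qqid7Lqru6l3Z4iHQkjMmIm7h1NXipebqqhpzbh4u7qJhpu6dUa9yqiamYVoisqbuZhnnMlmi8yrqazcllR826mZmpd6qrury4ZWeZqFWL3N3Mzex1VIy5mau7h4u6mJvLhVeIiXZ5vd3MvNyWZFvKmKy6qIq7qHibuFaaiGVmi83Luq3IdVeruJy5qZmImHh3mYRpmXRDV6zKqq3rhmd5upu5mImGd2eHZ5dGiqhTRZvLvLvchnmGm6qomXiomXVXZXl2eaqFVpq8zdu6qFeGepmFaZiqmqYkhmh3m6umVonNzdy5mWZ3iZmXWKqZmIliaYl2jNy4ZWi93dzJeIiHebmaiJqZuXmDSKqnesy5h3eLzuzLd6qqmcuZmIl2m4Z0JXiZqqu5iHd4rO3Kibu8y87KqXiWe7hTI0VnvbvLmYd4q926mKy83d7szJmqm9xzERNmnczMy3d5q7uql4zKzu3bvdus3cymMQBXrNzMzHdoqqqIqEepvu3MvN26zd3JdhAnvd3czIiIqomFiEJHvu3dvMzKnN7sl1IkrczMzImJy3ilWGIlne3MzKm6is3cp1VVi7rMuw=="/>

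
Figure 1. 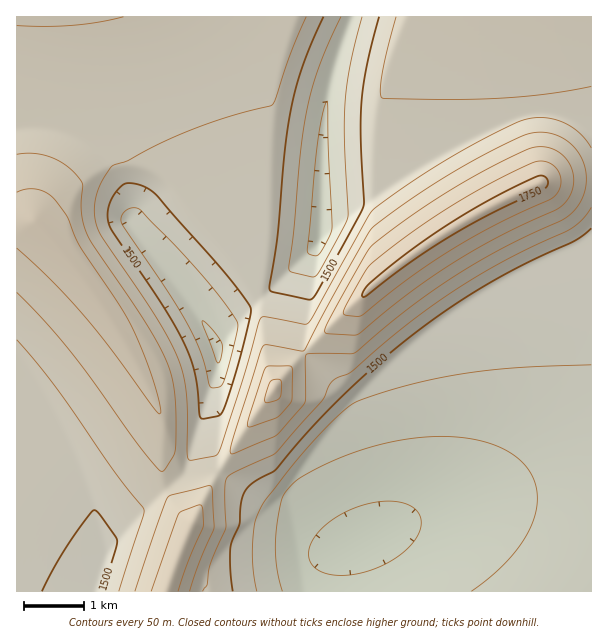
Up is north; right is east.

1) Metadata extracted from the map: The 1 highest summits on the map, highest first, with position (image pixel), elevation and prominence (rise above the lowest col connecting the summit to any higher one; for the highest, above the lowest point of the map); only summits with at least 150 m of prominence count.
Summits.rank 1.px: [537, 185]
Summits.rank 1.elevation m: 1771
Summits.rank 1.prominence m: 431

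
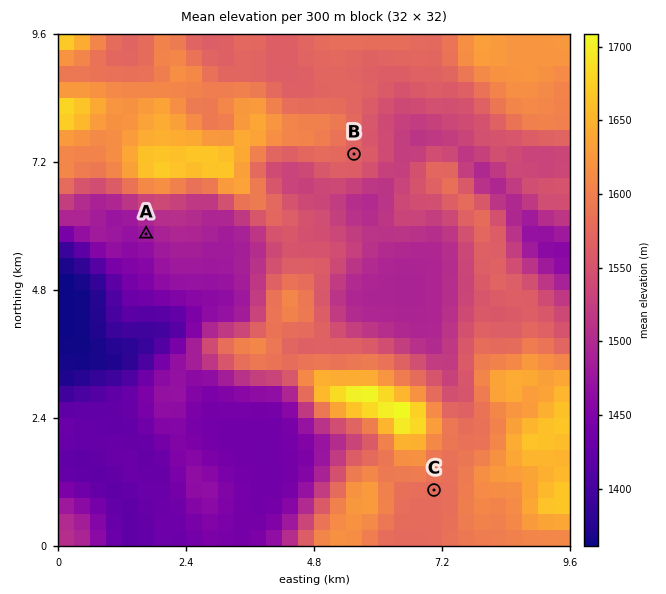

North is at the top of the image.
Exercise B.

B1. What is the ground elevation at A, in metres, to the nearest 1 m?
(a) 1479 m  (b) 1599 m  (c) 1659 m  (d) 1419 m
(a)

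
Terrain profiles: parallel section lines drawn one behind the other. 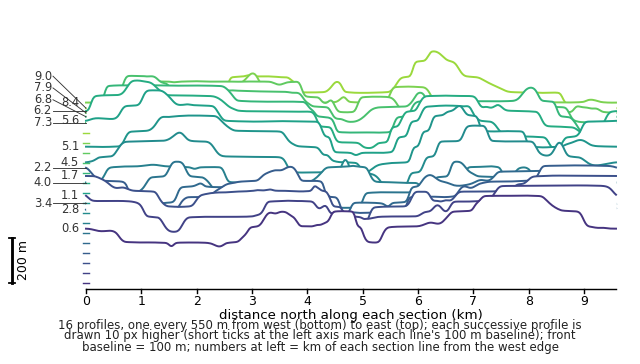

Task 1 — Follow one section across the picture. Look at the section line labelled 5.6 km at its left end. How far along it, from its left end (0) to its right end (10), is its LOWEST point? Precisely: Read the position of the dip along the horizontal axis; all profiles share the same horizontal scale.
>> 5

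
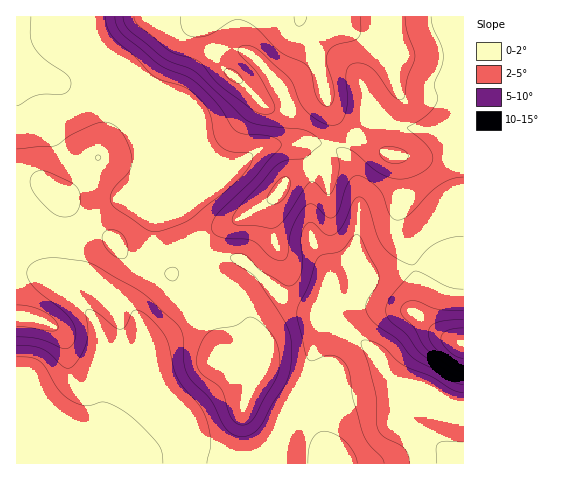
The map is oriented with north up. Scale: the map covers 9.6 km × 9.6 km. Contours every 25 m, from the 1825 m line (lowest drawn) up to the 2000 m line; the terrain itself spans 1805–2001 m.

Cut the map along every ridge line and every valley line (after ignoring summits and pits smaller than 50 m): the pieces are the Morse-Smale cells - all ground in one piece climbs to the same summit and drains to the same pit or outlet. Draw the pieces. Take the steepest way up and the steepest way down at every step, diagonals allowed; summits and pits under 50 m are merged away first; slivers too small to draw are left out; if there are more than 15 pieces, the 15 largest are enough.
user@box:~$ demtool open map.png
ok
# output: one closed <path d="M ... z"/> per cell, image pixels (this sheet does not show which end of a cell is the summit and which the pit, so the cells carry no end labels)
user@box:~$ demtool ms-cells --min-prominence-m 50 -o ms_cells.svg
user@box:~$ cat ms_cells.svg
<path d="M463 16l-447 1 1 447 319-1-11-17-8-33-8-11-43-24-7 0-6 6-11-14-14-10 9-3 11-11 4-9-1-12-13-27 0-5 36-44 1-8-5-33 3-8 10-15 16-13 14-4 12-1 0-10 8-28-4-23 11 17 14 12 45 24 3 19 0 15-4 21 0 15 4 14 13 24 49-1z"/><path d="M330 108l3 21-8 28 1 11-13 0-19 7-11 10-11 17-2 11 5 28-1 8-36 44 0 5 13 27 1 12-4 9-11 11-9 3 14 10 11 14 6-6 7 0 43 24 8 11 8 33 11 18 127 0 1-58-30-7-39-17-17-26-22-19-15-8-12-18-1-11 3-16 3-3 22-6 23 1 36-9-13-24-4-14 0-15 4-21 0-15-3-19-45-24-14-12z"/><path d="M414 268l-35 8-23-1-22 6-3 3-3 16 1 11 12 18 15 8 22 19 17 26 39 17 22 7 7 0 1-62-23-10-26-21 1-42z"/><path d="M463 267l-46 0-2 2 1 19-2 13 0 10 3 4 24 19 22 10z"/>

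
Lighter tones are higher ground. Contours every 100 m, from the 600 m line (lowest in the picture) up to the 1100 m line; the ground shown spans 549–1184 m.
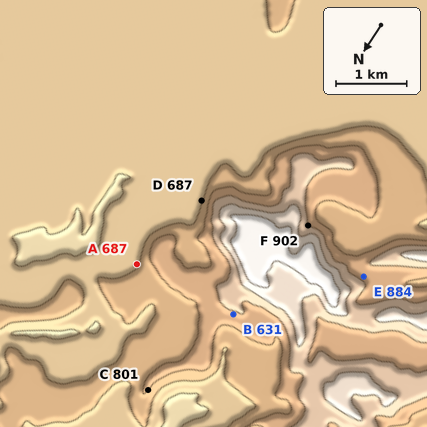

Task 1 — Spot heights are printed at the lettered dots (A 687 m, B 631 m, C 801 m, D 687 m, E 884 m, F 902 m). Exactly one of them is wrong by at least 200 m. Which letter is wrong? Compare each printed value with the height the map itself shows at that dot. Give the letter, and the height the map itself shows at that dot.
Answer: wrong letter B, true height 881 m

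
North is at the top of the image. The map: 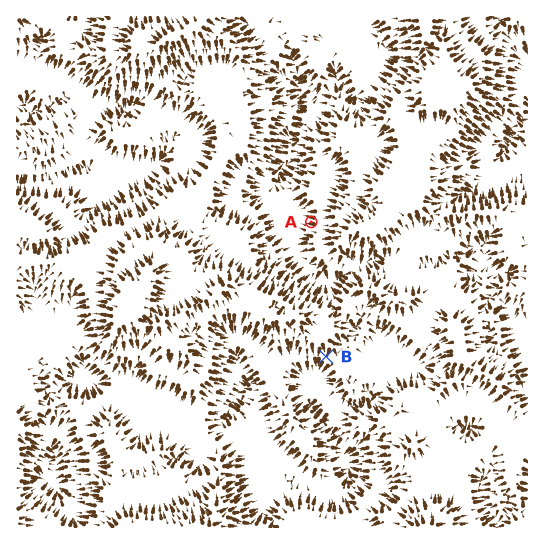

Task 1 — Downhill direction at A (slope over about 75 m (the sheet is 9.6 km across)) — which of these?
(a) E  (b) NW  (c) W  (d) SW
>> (c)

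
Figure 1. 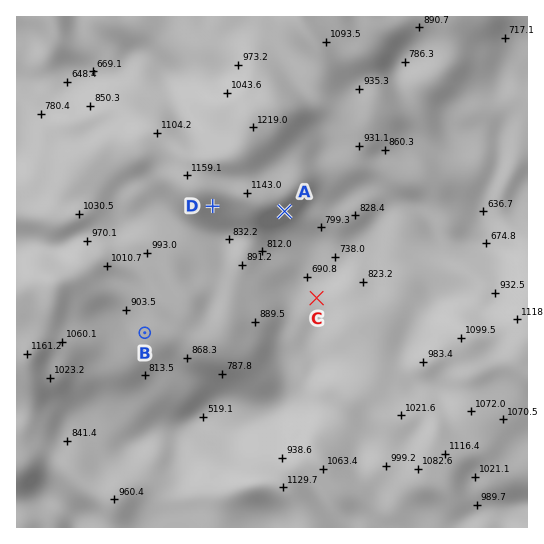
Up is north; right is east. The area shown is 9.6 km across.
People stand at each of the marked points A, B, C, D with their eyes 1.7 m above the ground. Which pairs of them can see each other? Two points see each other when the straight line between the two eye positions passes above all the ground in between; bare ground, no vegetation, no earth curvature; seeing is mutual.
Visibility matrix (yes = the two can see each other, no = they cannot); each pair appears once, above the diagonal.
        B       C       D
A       no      yes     no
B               no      no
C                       yes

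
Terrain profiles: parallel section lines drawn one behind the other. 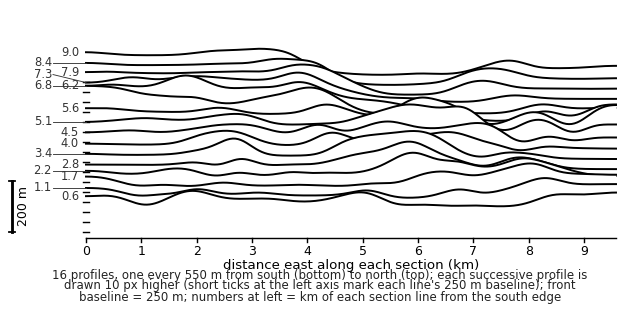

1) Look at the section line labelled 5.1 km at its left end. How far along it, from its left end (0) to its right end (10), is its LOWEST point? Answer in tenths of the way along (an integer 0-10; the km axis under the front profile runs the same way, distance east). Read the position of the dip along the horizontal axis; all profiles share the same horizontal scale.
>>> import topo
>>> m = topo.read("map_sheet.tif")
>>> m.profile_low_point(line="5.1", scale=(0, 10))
9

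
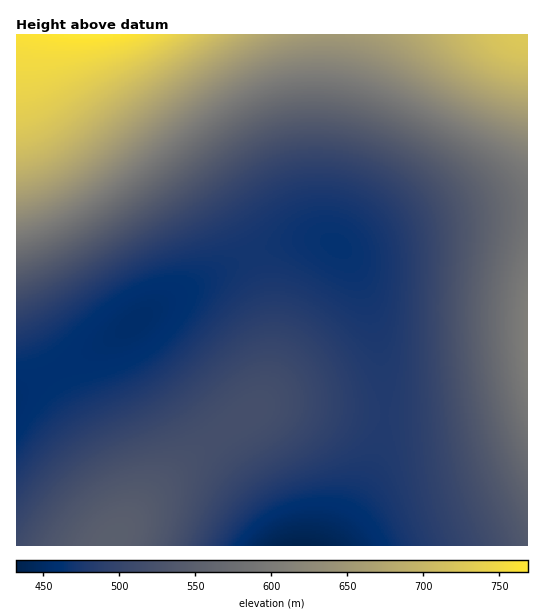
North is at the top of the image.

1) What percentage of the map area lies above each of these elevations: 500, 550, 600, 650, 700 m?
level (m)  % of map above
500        59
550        32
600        20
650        12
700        6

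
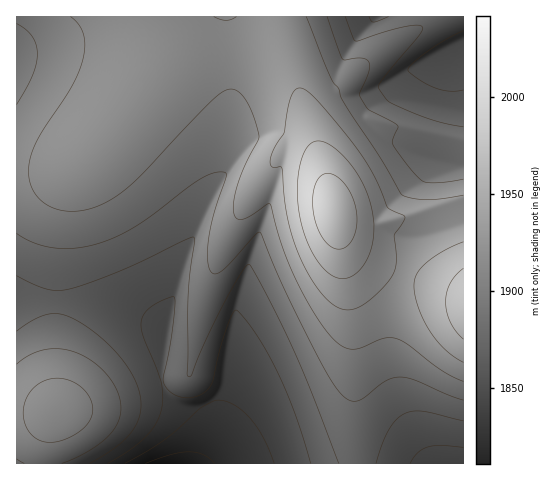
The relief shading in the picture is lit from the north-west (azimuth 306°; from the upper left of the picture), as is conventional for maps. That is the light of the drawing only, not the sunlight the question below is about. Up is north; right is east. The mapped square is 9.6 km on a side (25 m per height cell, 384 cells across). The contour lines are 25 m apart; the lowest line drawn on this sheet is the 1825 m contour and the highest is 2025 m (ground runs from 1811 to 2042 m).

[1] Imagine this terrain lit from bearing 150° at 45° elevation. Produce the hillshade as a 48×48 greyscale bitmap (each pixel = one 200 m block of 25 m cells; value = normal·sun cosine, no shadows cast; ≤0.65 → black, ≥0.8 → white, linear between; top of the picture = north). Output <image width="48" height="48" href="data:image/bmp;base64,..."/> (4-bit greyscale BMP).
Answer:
<image width="48" height="48" href="data:image/bmp;base64,Qk32BAAAAAAAAHYAAAAoAAAAMAAAADAAAAABAAQAAAAAAIAEAAATCwAAEwsAABAAAAAAAAAAAAAAABEREQAiIiIAMzMzAERERABVVVUAZmZmAHd3dwCIiIgAmZmZAKqqqgC7u7sAzMzMAN3d3QDu7u4A////AHiJmrzd7u3LqYd2ZmZlVVVVVmd3iIh3eHeImavN3d3LqYh2ZmZlVVVVVmd4iIiIiGZ3iJqrvMy7qYh3ZmZlVVVVZnd4iIiIiGZnd4iaqruqqYh3ZmZmVVVVZnd4iIiIiFVmZ3eImZqZmId3ZmZmVVVVZneIiIiIiFVWZmd3iIiIiIh3ZmZmVVVVZneIiIiIiEVVZmZnd3iIibuXZmZmVVVVZneIiIiIiERFVVVmZnd3ibzJZmZmVVVWZ3eIiIiIiDNERVVVZmZmZ4q6dmZmVVVWZ3eIiIiIiDM0RERVVWZlRWiadmZmVVVWZ3eIiIeIiDMzNERFVWZlNFeZhmZmVVVWZ3iIh3d3iCIzM0RFVVZlM1eahmZmVVVmZ3iId3d3eDMzM0RFVWZlM1eKlmZmVVVmd3iId3d3dzMzNERFVWZmM1aKl2ZmVVVmd4iHd2ZmZzM0REVVZmZmMkaKp2ZlVVVmd4iHd2ZmZkRERVVWZmd2QkaJqGZlVVZmd4iHdmVVVVVVVWZmZ3d3UjV5qGZlVVZneIiHdmVVVWVmZmZ3d3d3YzV5qWZlVVZneIiHdlVERGZmZ3d3d3d3dDRoqnZlVVZniIiHdlVEQ3d3d3d4iIiHdSRoq4ZVVVZniIiHdlRDM3d3d4iIiIiIdiNXm5ZVVVZniJmIdlRDM3d3iIiIiIiIhzNGiqdVVVVniJmIdlQzMnd3iIiIiIiIh0JGiadVVFVniJmIdlQzInd3iIiIiIiIiGI1ealVREVniJmIdlRDInd3iIiIiIiIiHMkaKpkREVWeIiIh3ZUMnd3eIiIiIiIiHUjV5p0RERWeIiHiHdlVGZ3d3iIiIiIiIcyRomFQzRVZ4h2VWZmZWZnd3eIiIiIiIdSNXiVMzNFZnd2QzNFVWZmd3d4iIiIiIdjI1eGMzNEVmd2UyIiI1ZmZnd3eIiIiId1EkaHQzM0VWZmZTIhEVVWZmd3d4iIiId2MTVnQzM0RVZmZVQyEVVVVmZnd3eIiHd3UhNWUzM0RVVmVVVEM0VVVWZmd3d3iHd3ZBI1UzM0RVVVVVVmVURFVVZmZ3d3d3d3djEkVDM0RVVVZmZmZkREVVVmZnd3d3d3dlMiRDNERVVWZ3d2ZURERVVWZmd3d3d3dmVDNEREVVVmZmVUQ0RERFVVZmZ3d3d3dmVURERFVVVVVEMzM0REREVVZmZ3d3d3dmVURERVVVVDMzMzM0REREVVVmZnd3d3ZmVVRFVVVmVEM0RERERERERVVWZmZ3d3ZmVVVVVVZ3dlVVVVVURERERVVWZmZnd2ZmVVVVVlV4mXZVVVVURERERVVVZmZmZmZmVVVVZmVXmql1VVVUREREVVVVVmZmZmZmVVVVZmU1aKuoZVVVVVVVVVVVVmZmZmZlVVVWZmYzRom7l2VVVVVVVVVVVWZmZmZlVVVWZmZBJFeKu5dWZlVVVVVVVVZmZmZVVVVWZmZjATVomrqXZmZmZVVVVVVVZlVVVVVWZmZlIAJFaJq3d2ZmZmZlVVVVVVVVVVVWZmZmUAAjVomg=="/>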